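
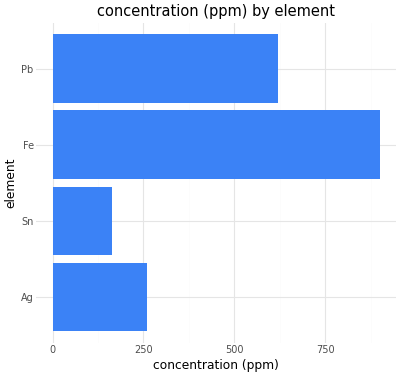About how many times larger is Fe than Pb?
≈ 1.5×

Fe ≈ 900, Pb ≈ 600; 900/600 ≈ 1.5.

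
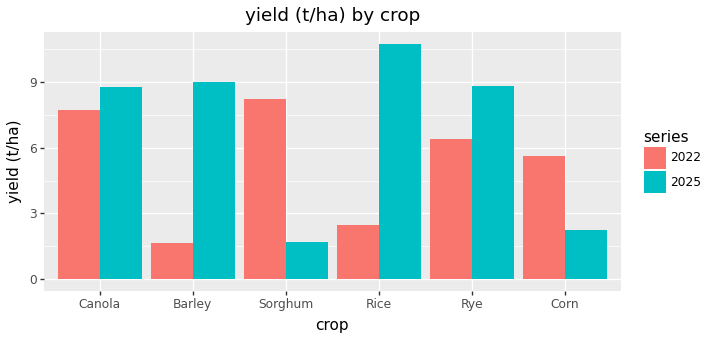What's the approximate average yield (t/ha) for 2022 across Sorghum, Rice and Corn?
(8 + 2 + 6) / 3 ≈ 5.

≈ 5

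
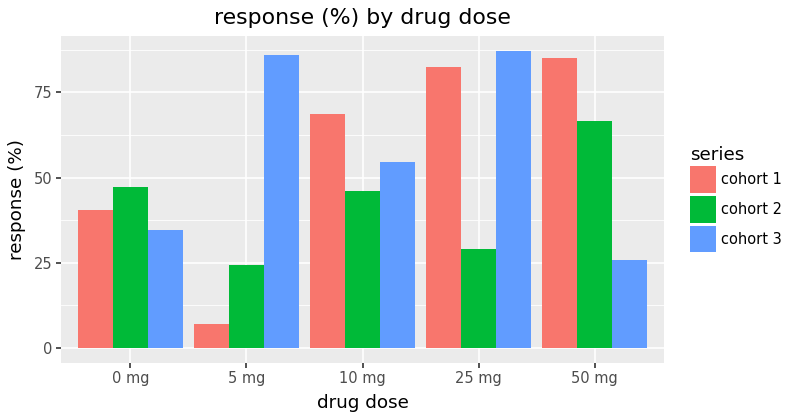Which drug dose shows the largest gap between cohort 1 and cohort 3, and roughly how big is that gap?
5 mg, ≈ 80 %

5 mg: cohort 1 ≈ 10, cohort 3 ≈ 90 → gap ≈ 80. Next-largest (50 mg) is only ≈ 60.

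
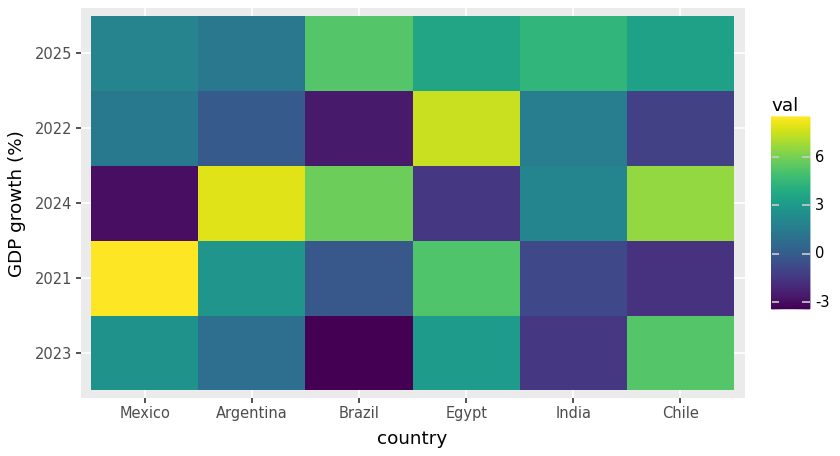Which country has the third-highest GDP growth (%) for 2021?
Argentina

Top 4 for 2021: Mexico ≈ 9, Egypt ≈ 5, Argentina ≈ 3, Brazil ≈ 0.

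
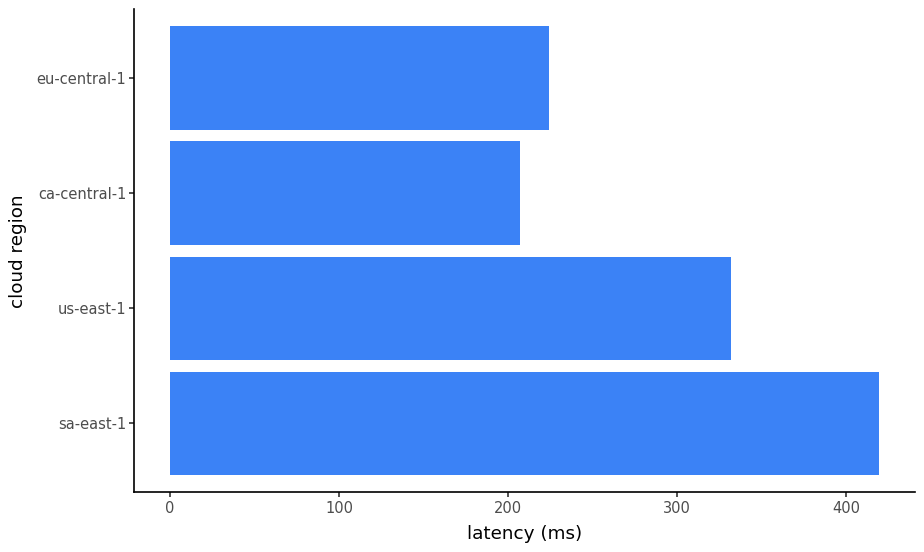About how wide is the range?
≈ 200

Max sa-east-1 ≈ 400, min ca-central-1 ≈ 200; range ≈ 200.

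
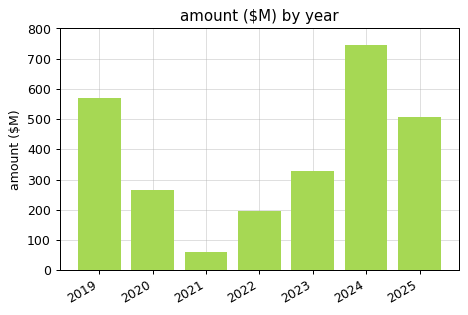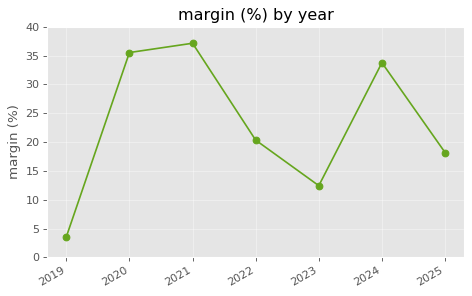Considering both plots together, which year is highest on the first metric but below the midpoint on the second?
Chart 2 median margin (%) ≈ 20; below-median years: 2019, 2023, 2025. Among those, 2019 has the highest amount ($M) (≈ 600).

2019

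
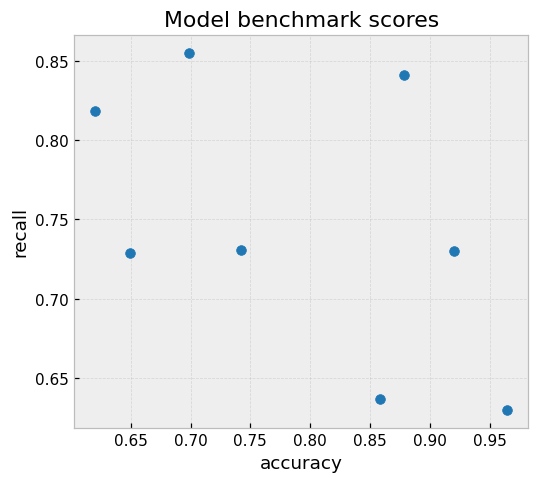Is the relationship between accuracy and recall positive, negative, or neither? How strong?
Points are negatively correlated; moderate (|r| ≈ 0.5).

negative, moderate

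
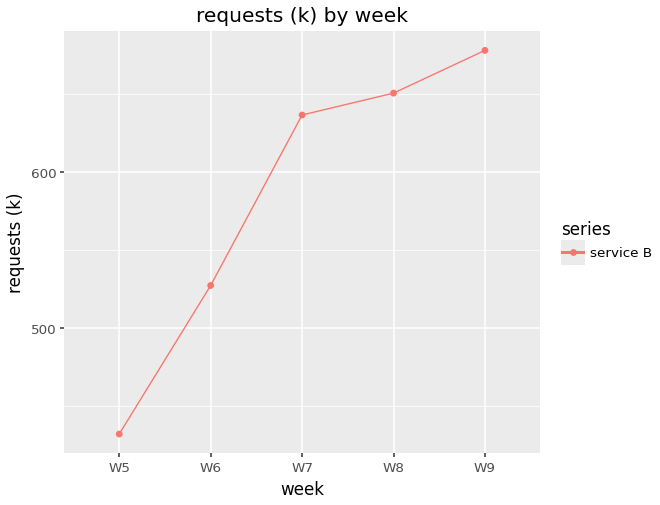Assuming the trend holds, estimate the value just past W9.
≈ 700

Last three: 625, 650, 675 → slope ≈ 25/step → next ≈ 700.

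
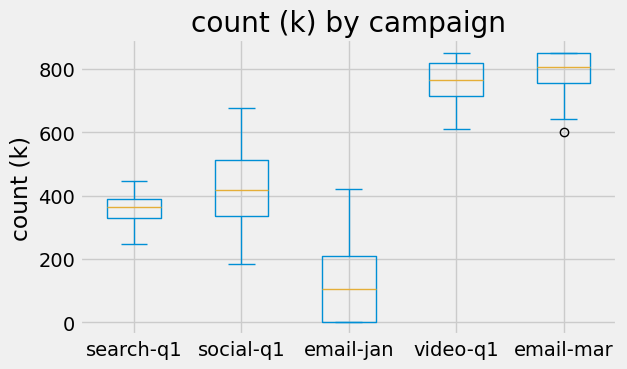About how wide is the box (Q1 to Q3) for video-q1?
≈ 100

Q3 ≈ 800, Q1 ≈ 700; IQR ≈ 100.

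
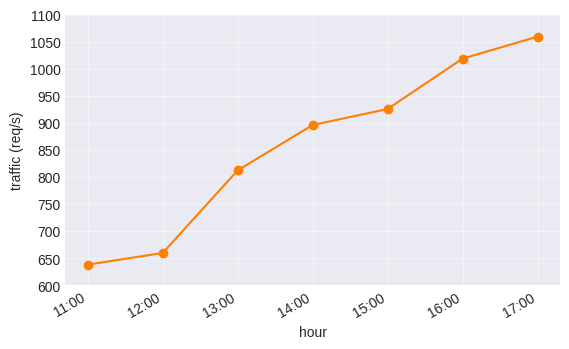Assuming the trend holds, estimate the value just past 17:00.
Last three: 950, 1000, 1050 → slope ≈ 50/step → next ≈ 1100.

≈ 1100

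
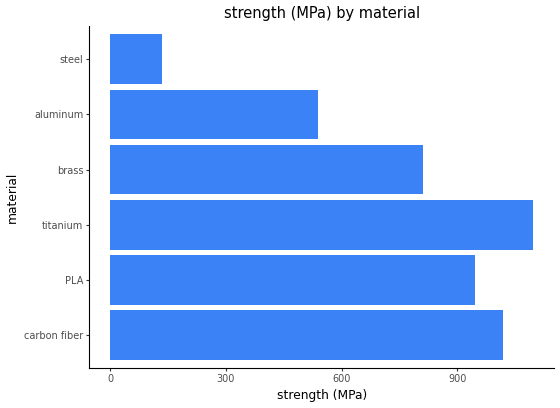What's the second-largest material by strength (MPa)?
carbon fiber

Top 3: titanium ≈ 1100, carbon fiber ≈ 1000, PLA ≈ 900.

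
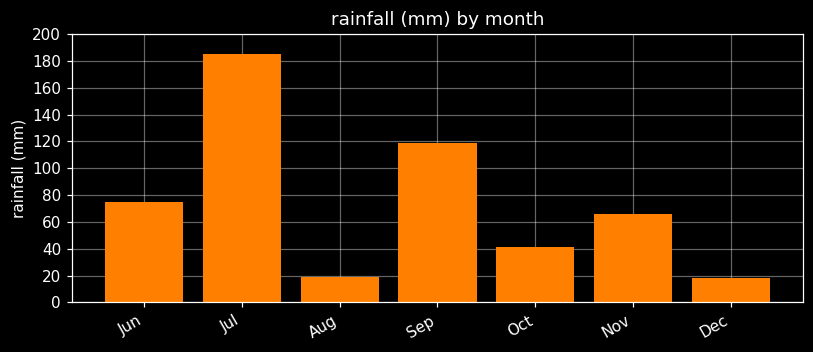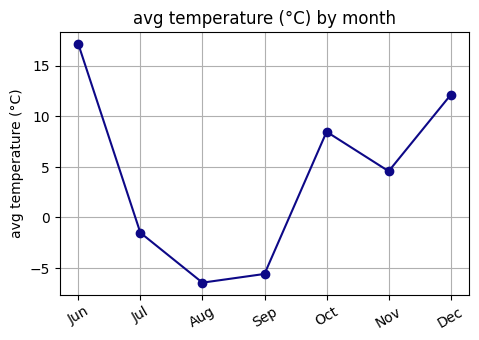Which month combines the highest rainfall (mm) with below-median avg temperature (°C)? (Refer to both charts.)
Jul

Chart 2 median avg temperature (°C) ≈ 4; below-median months: Jul, Aug, Sep. Among those, Jul has the highest rainfall (mm) (≈ 180).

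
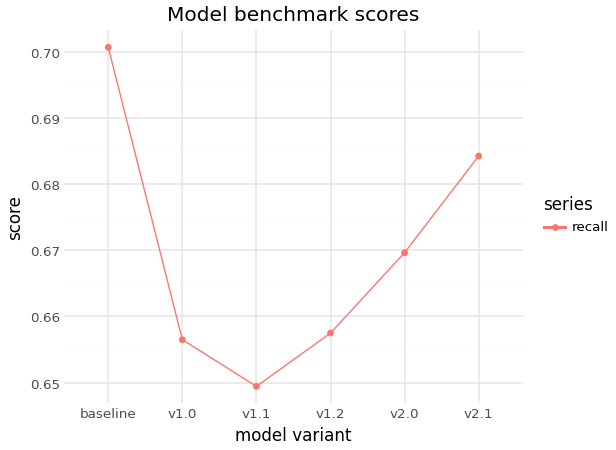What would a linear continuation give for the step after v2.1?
Last three: 0.66, 0.67, 0.68 → slope ≈ 0.01/step → next ≈ 0.69.

≈ 0.69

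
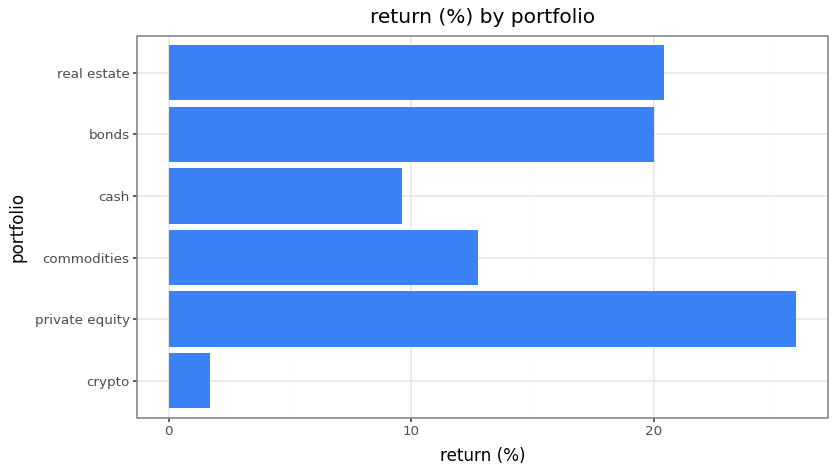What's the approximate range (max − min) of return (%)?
≈ 25

Max private equity ≈ 25, min crypto ≈ 0; range ≈ 25.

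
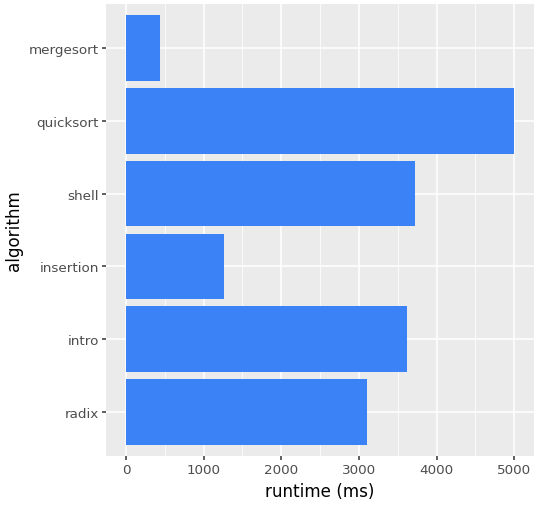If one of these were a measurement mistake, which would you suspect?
mergesort ≈ 500; the rest sit between ≈ 1500 and ≈ 5000.

mergesort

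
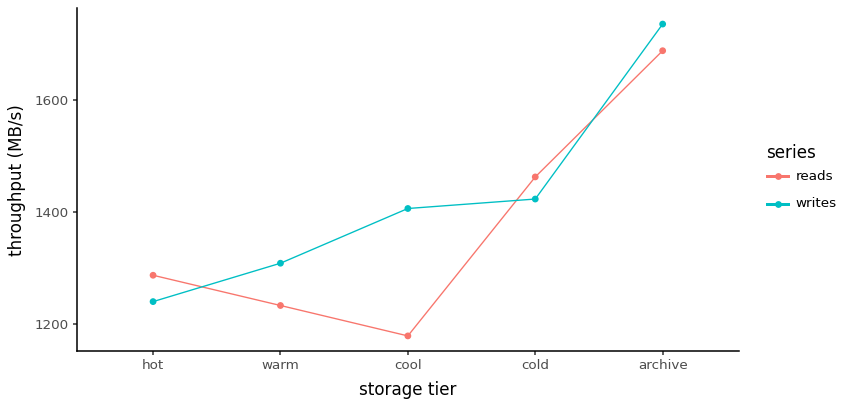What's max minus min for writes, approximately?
Max archive ≈ 1750, min hot ≈ 1250; range ≈ 500.

≈ 500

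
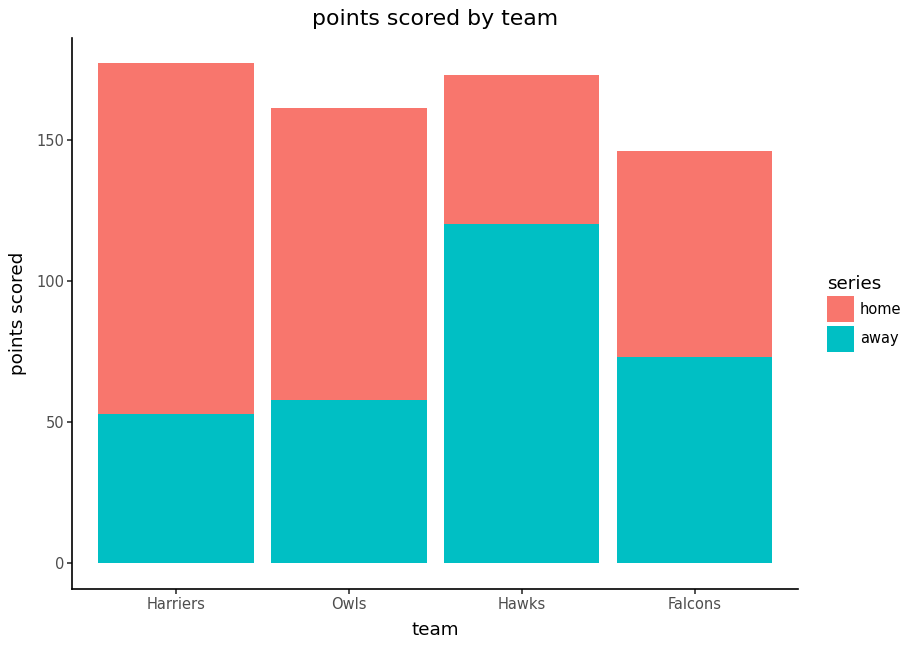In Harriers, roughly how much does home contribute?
home top ≈ 180, bottom ≈ 60; segment ≈ 120.

≈ 120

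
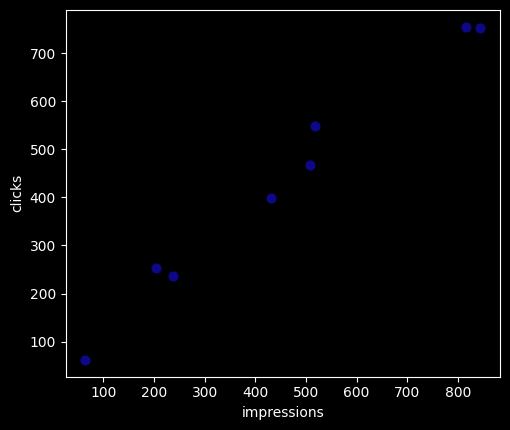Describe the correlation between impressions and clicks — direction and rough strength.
Points are positively correlated; strong (|r| ≈ 1.0).

positive, strong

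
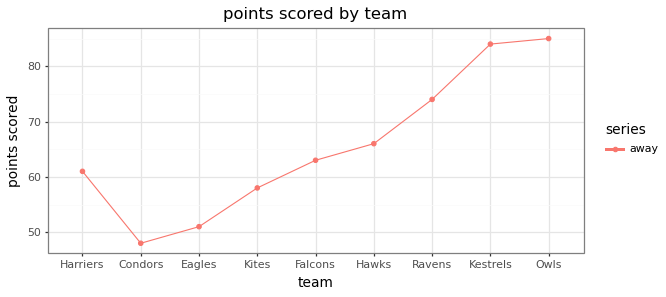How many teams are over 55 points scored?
7

Above 55: Harriers, Kites, Falcons, Hawks, Ravens, Kestrels, Owls.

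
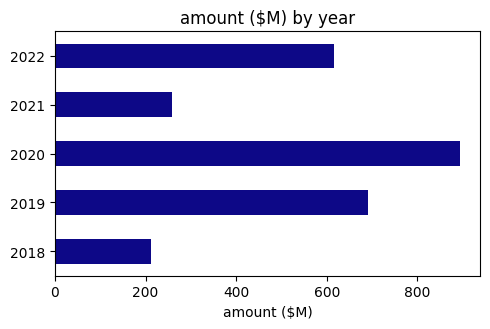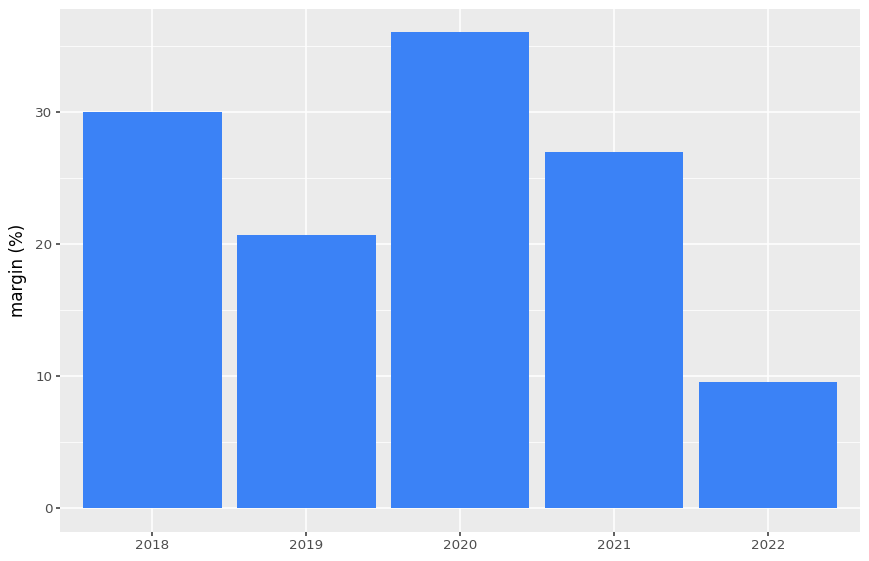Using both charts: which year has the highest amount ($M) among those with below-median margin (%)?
2019

Chart 2 median margin (%) ≈ 25; below-median years: 2019, 2022. Among those, 2019 has the highest amount ($M) (≈ 700).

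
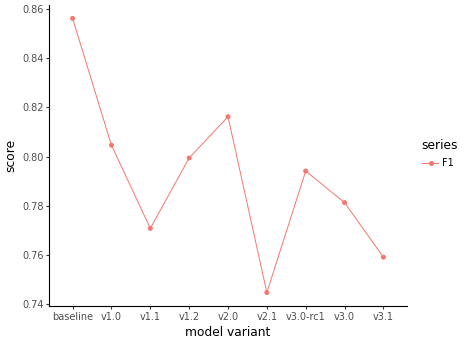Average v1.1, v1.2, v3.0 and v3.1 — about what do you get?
≈ 0.78

(0.77 + 0.80 + 0.78 + 0.76) / 4 ≈ 0.78.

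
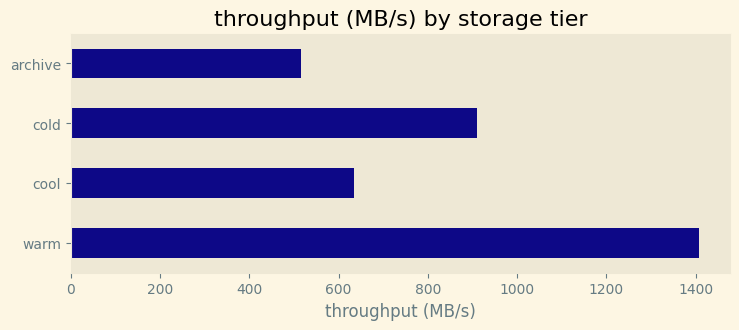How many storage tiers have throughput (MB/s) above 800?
2

Above 800: warm, cold.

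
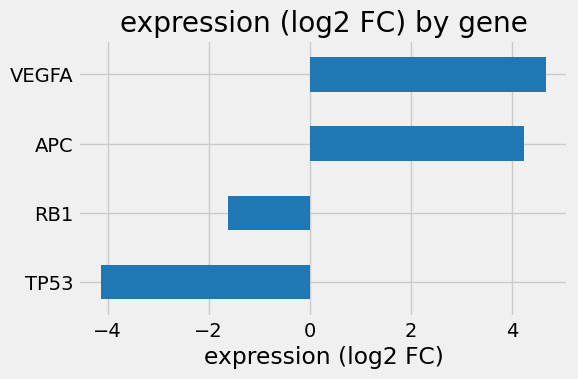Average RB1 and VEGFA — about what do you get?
≈ 2

(-2 + 5) / 2 ≈ 2.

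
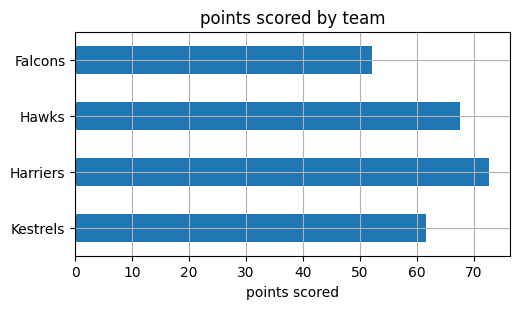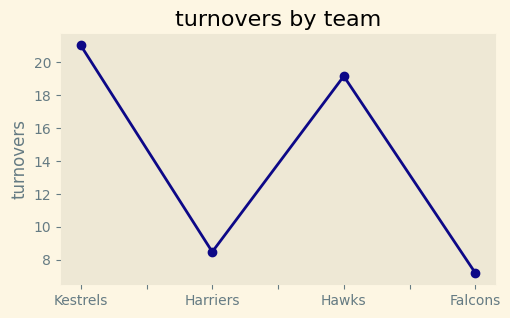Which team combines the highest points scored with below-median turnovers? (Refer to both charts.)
Harriers

Chart 2 median turnovers ≈ 14; below-median teams: Harriers, Falcons. Among those, Harriers has the highest points scored (≈ 70).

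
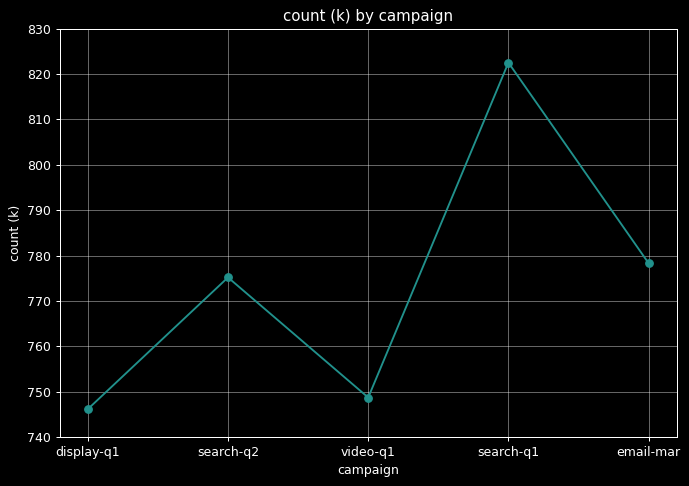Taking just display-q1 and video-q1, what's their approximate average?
≈ 750

(750 + 750) / 2 ≈ 750.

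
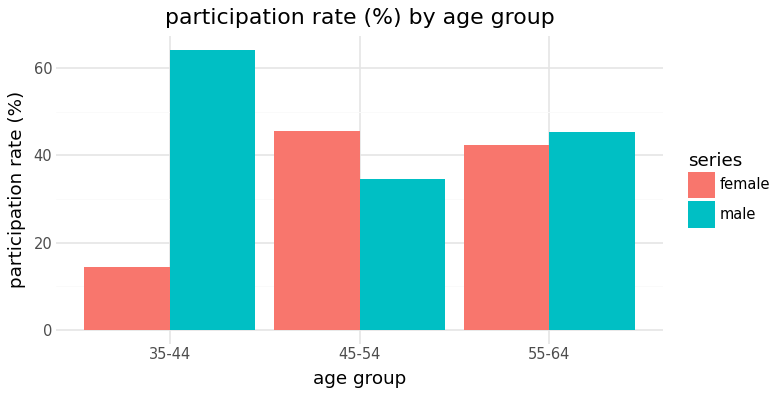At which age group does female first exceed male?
35-44: female ≈ 10 vs male ≈ 60 (not yet); 45-54: female ≈ 50 vs male ≈ 30 (first crossover).

45-54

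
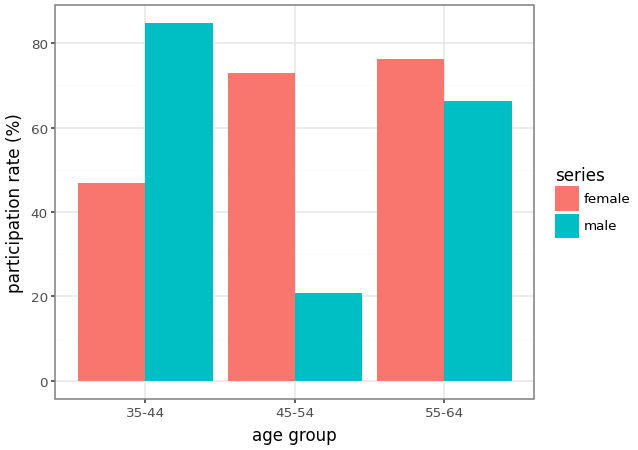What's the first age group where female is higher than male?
35-44: female ≈ 50 vs male ≈ 80 (not yet); 45-54: female ≈ 70 vs male ≈ 20 (first crossover).

45-54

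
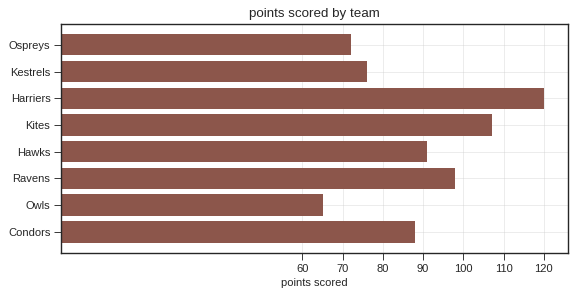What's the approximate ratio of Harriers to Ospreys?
≈ 1.71×

Harriers ≈ 120, Ospreys ≈ 70; 120/70 ≈ 1.71.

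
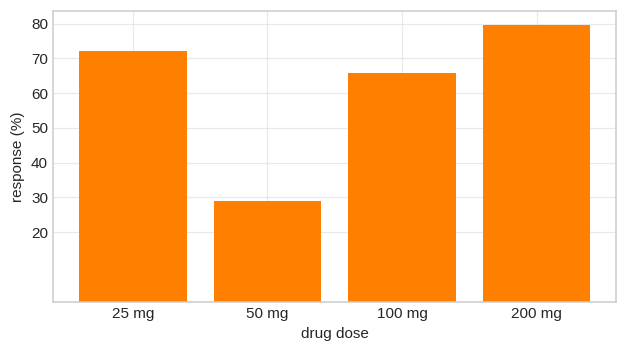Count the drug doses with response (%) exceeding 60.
3

Above 60: 25 mg, 100 mg, 200 mg.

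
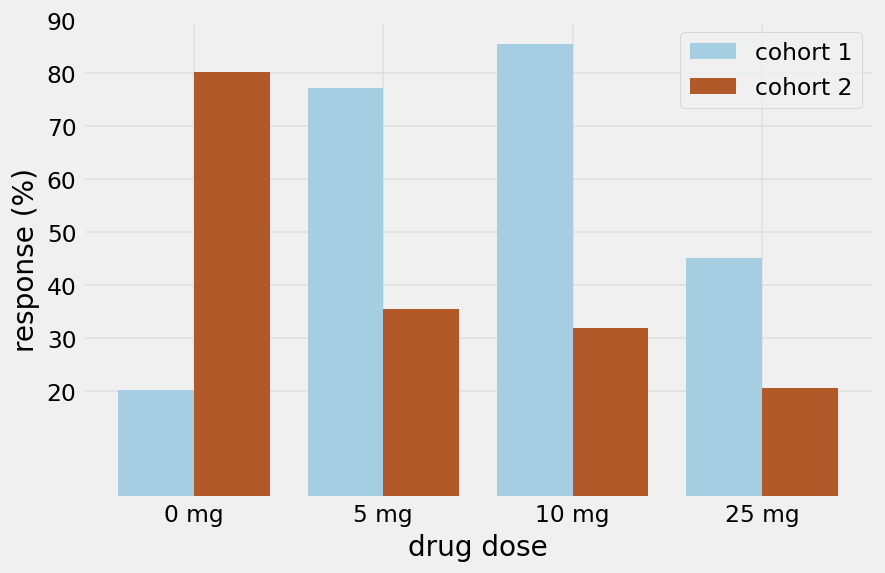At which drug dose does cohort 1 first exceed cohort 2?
5 mg

0 mg: cohort 1 ≈ 20 vs cohort 2 ≈ 80 (not yet); 5 mg: cohort 1 ≈ 80 vs cohort 2 ≈ 40 (first crossover).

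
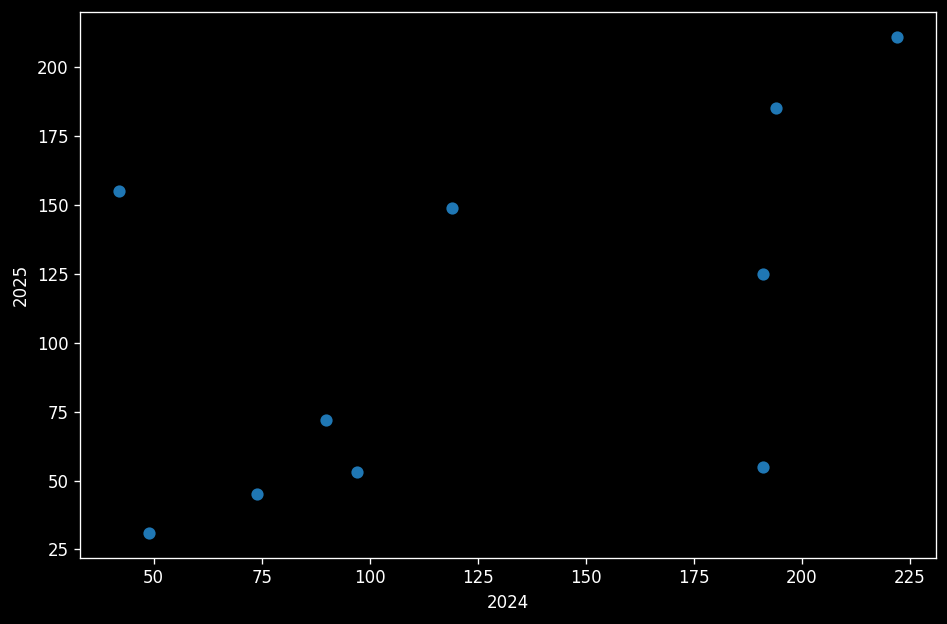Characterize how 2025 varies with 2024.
positive, moderate

Points are positively correlated; moderate (|r| ≈ 0.5).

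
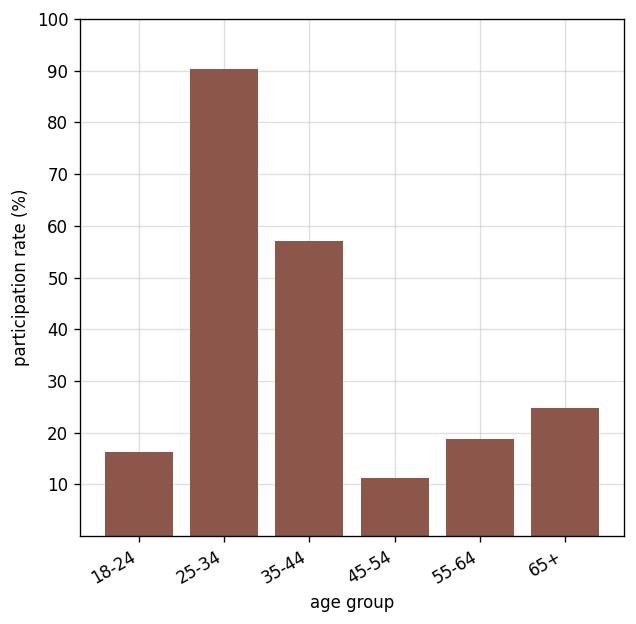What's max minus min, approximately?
≈ 80

Max 25-34 ≈ 90, min 45-54 ≈ 10; range ≈ 80.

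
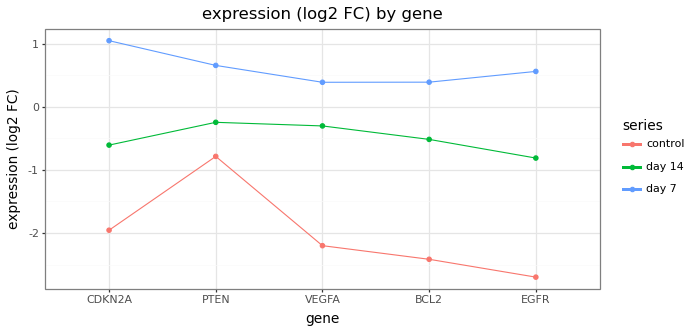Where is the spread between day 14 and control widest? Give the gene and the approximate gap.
BCL2, ≈ 2.0 log2 FC

BCL2: day 14 ≈ -0.5, control ≈ -2.5 → gap ≈ 2.0. Next-largest (VEGFA) is only ≈ 1.5.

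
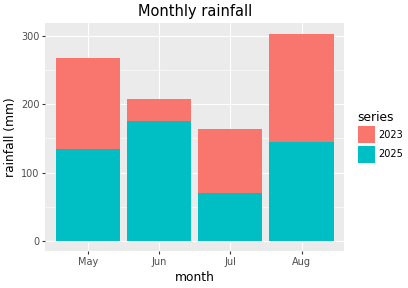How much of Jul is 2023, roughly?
2023 top ≈ 150, bottom ≈ 50; segment ≈ 100.

≈ 100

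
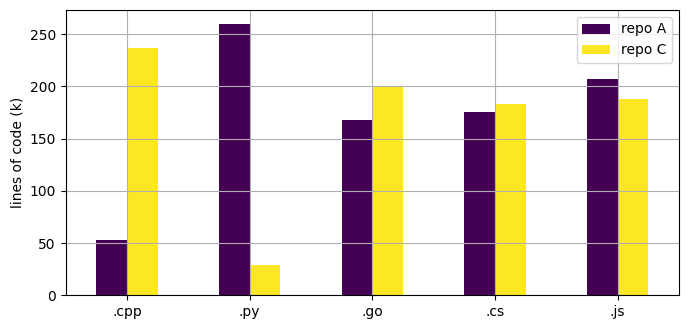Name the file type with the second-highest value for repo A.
.js

Top 3 for repo A: .py ≈ 250, .js ≈ 200, .cs ≈ 175.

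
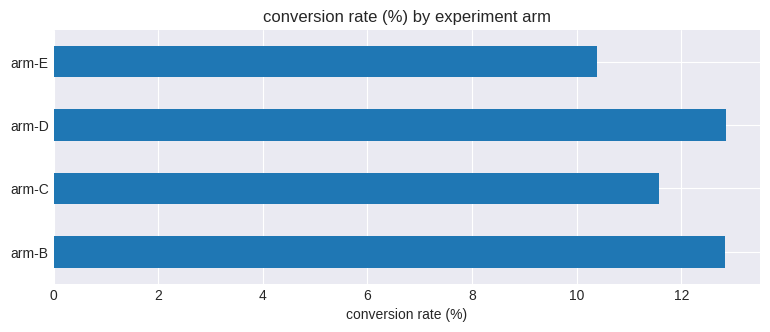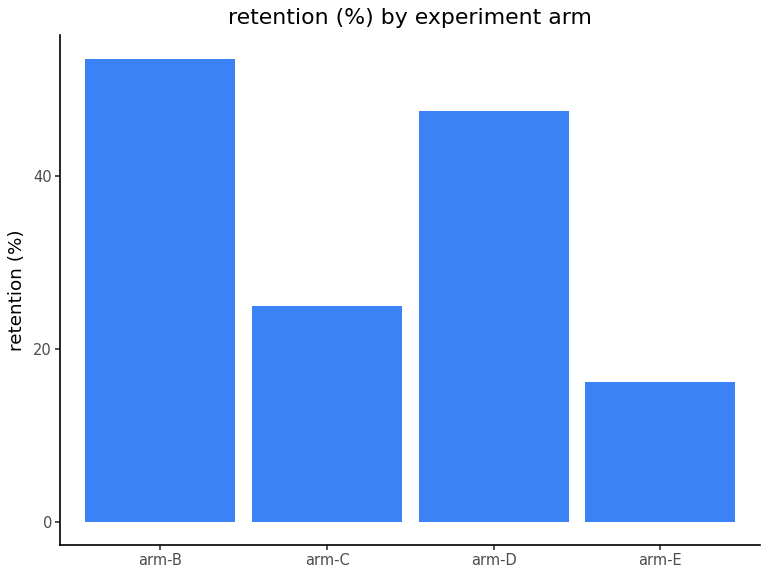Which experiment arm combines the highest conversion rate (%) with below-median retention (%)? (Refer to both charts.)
arm-C

Chart 2 median retention (%) ≈ 35; below-median experiment arms: arm-C, arm-E. Among those, arm-C has the highest conversion rate (%) (≈ 12).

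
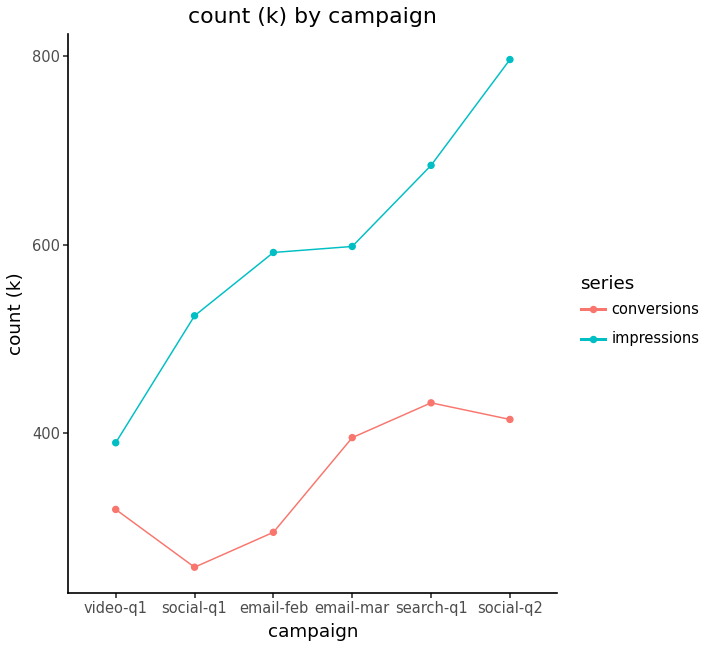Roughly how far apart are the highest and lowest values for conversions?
Max search-q1 ≈ 450, min social-q1 ≈ 250; range ≈ 200.

≈ 200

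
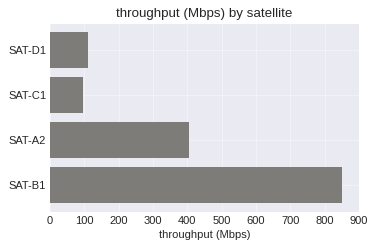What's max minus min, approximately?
≈ 800

Max SAT-B1 ≈ 900, min SAT-C1 ≈ 100; range ≈ 800.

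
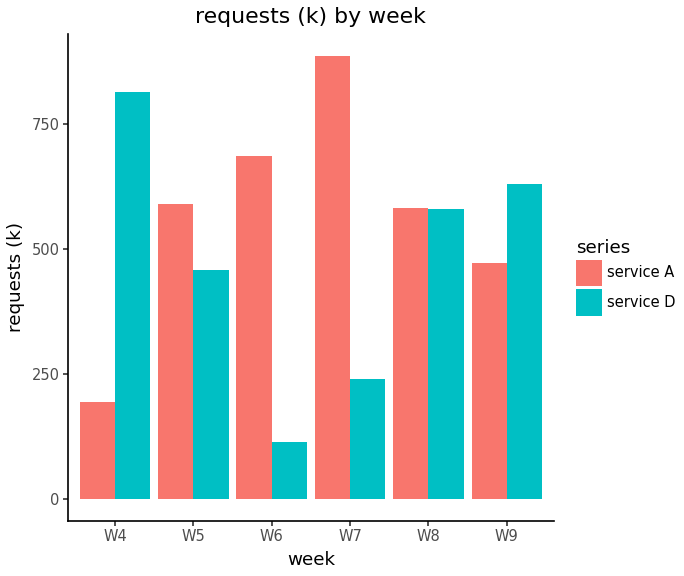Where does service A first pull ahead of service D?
W5

W4: service A ≈ 200 vs service D ≈ 800 (not yet); W5: service A ≈ 600 vs service D ≈ 500 (first crossover).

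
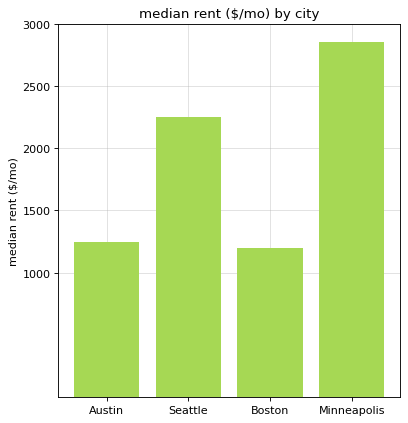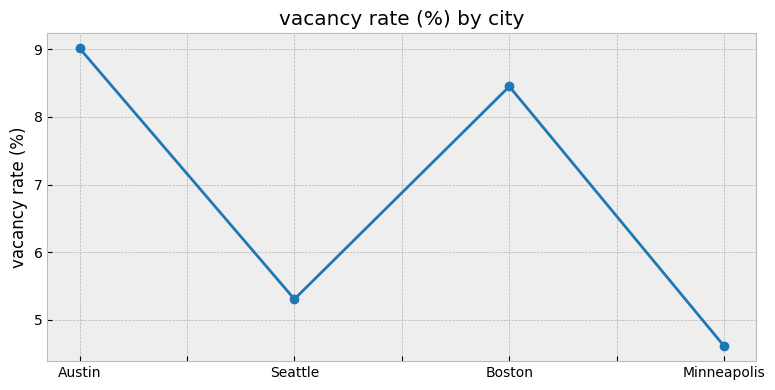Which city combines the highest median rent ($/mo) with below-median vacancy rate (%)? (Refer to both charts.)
Minneapolis

Chart 2 median vacancy rate (%) ≈ 7; below-median cities: Seattle, Minneapolis. Among those, Minneapolis has the highest median rent ($/mo) (≈ 3000).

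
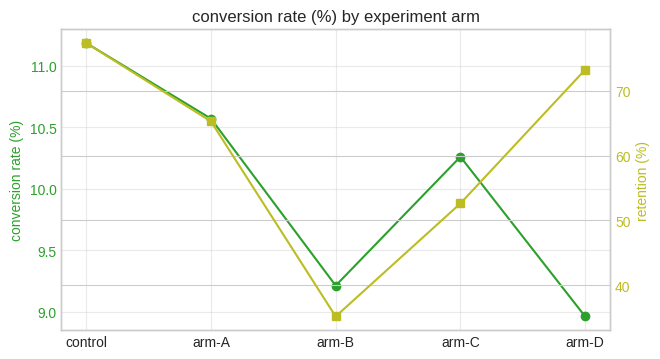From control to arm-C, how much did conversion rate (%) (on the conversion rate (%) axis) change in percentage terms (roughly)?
≈ -8.9%

control ≈ 11.2, arm-C ≈ 10.2; (10.2 − 11.2) / 11.2 ≈ -8.9%.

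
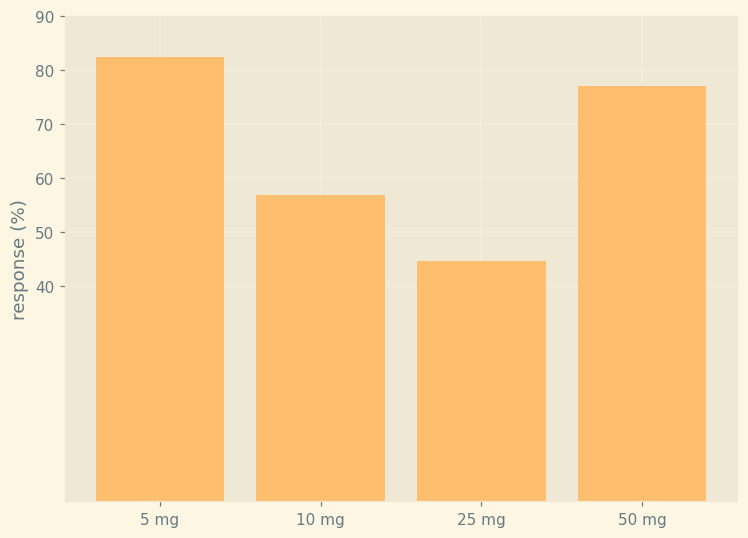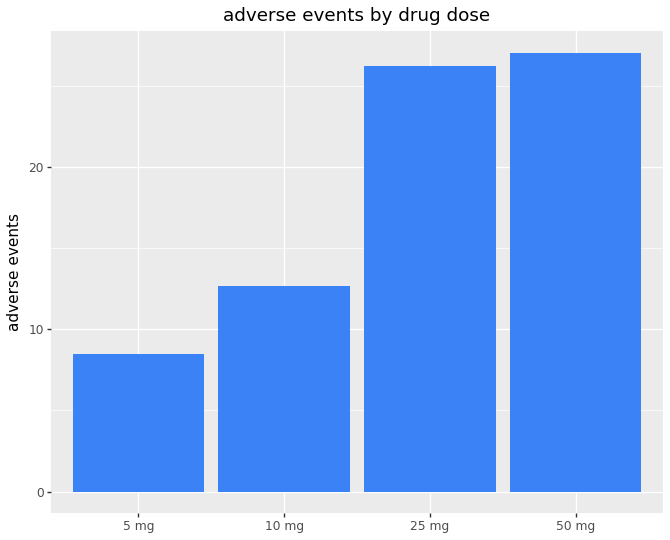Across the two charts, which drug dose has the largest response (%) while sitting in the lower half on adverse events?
Chart 2 median adverse events ≈ 20; below-median drug doses: 5 mg, 10 mg. Among those, 5 mg has the highest response (%) (≈ 80).

5 mg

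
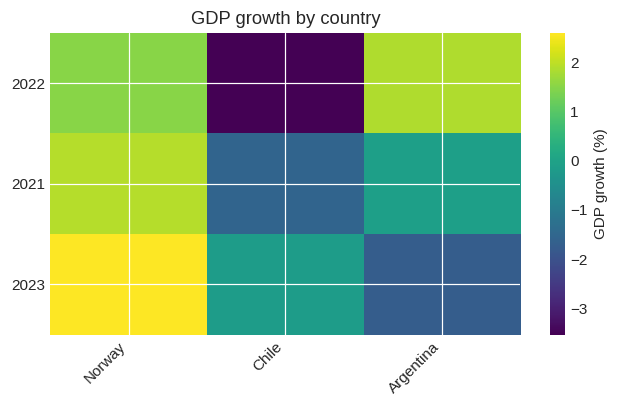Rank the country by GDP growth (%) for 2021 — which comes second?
Top 3 for 2021: Norway ≈ 2, Argentina ≈ 0, Chile ≈ -2.

Argentina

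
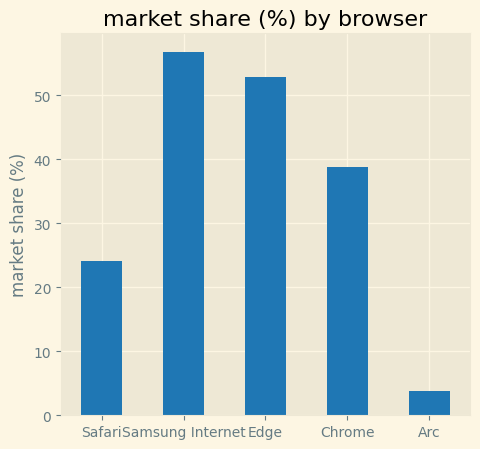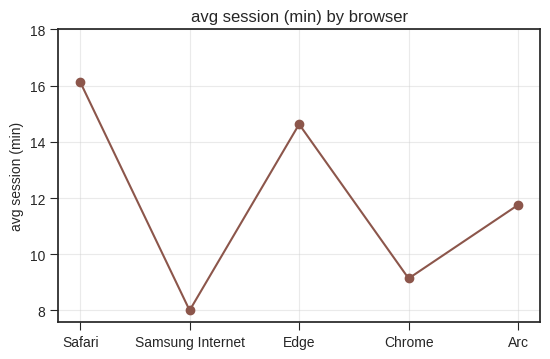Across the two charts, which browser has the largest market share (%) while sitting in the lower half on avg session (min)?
Samsung Internet

Chart 2 median avg session (min) ≈ 12; below-median browsers: Samsung Internet, Chrome. Among those, Samsung Internet has the highest market share (%) (≈ 60).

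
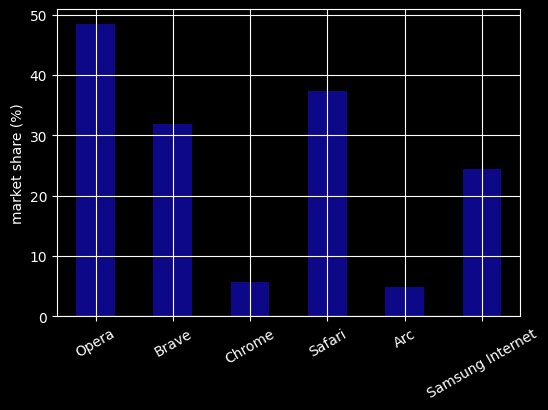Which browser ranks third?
Top 4: Opera ≈ 50, Safari ≈ 35, Brave ≈ 30, Samsung Internet ≈ 25.

Brave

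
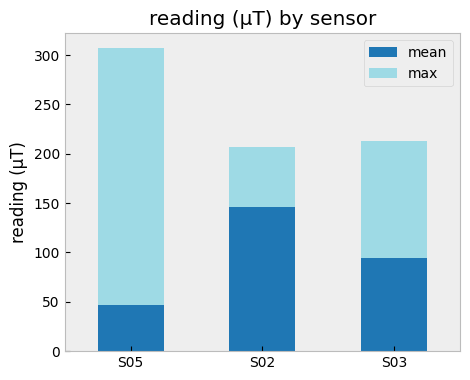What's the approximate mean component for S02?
mean top ≈ 150, bottom ≈ 0; segment ≈ 150.

≈ 150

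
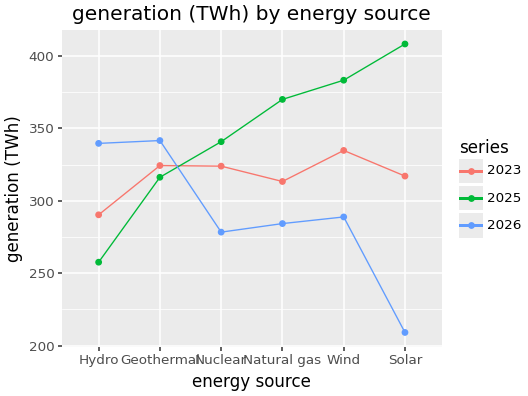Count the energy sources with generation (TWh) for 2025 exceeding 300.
Above 300: Geothermal, Nuclear, Natural gas, Wind, Solar.

5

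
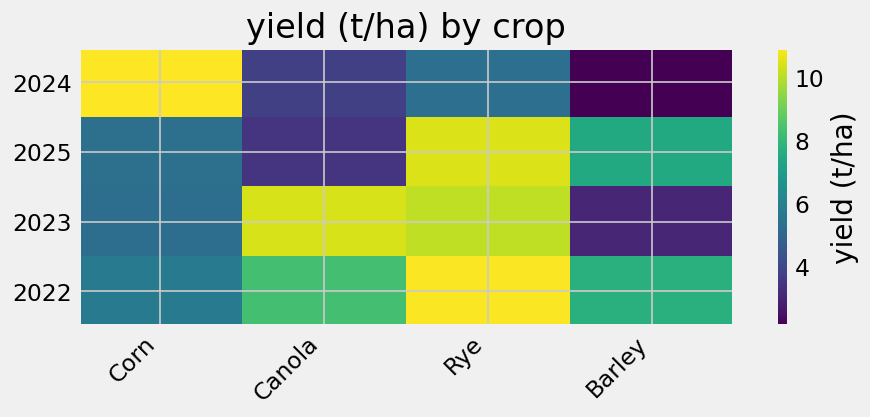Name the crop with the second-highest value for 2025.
Top 3 for 2025: Rye ≈ 10, Barley ≈ 7, Corn ≈ 5.

Barley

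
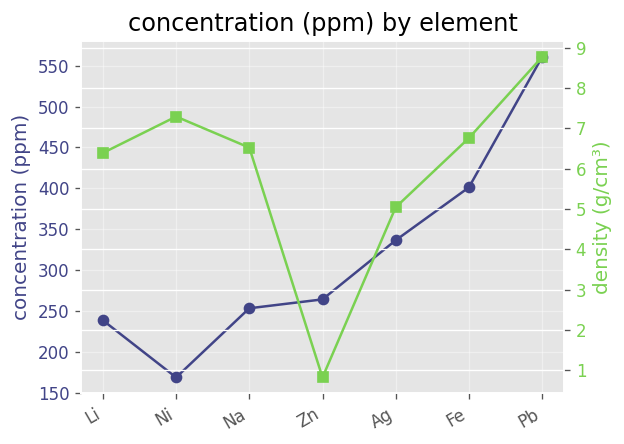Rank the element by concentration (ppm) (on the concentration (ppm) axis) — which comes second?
Fe

Top 3 (on the concentration (ppm) axis): Pb ≈ 550, Fe ≈ 400, Ag ≈ 350.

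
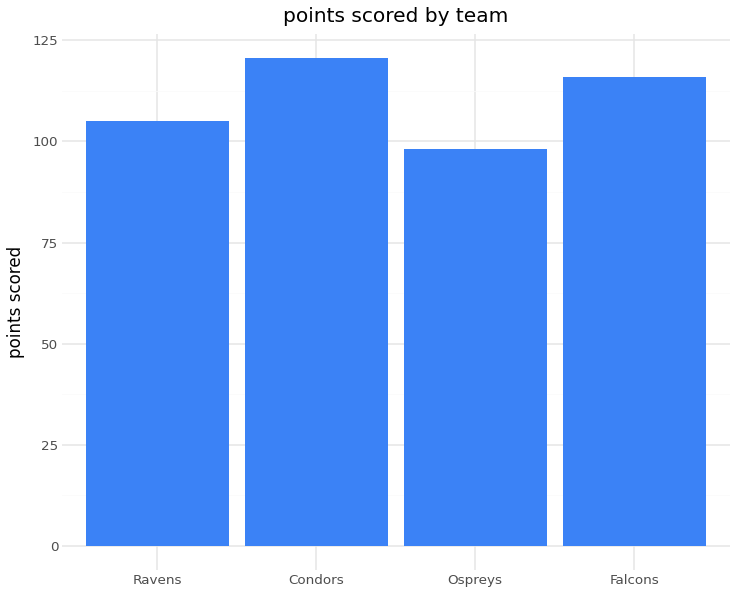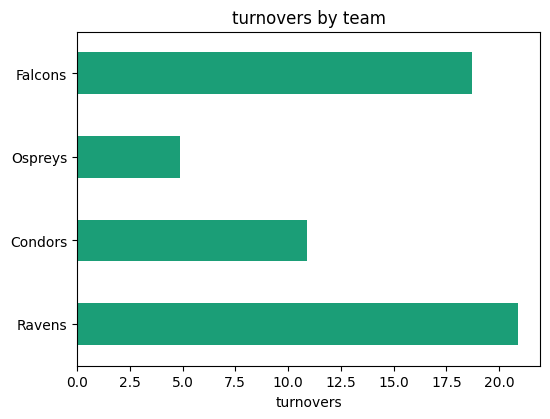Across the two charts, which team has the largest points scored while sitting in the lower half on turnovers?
Chart 2 median turnovers ≈ 14; below-median teams: Condors, Ospreys. Among those, Condors has the highest points scored (≈ 120).

Condors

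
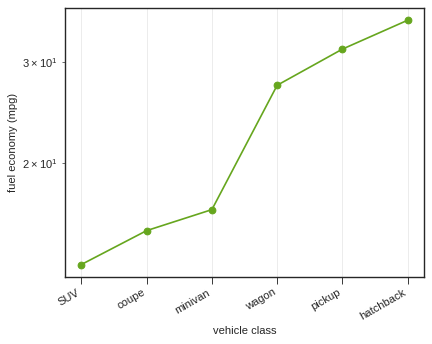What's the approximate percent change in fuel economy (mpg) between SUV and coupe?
SUV ≈ 14, coupe ≈ 16; (16 − 14) / 14 ≈ +14.3%.

≈ +14.3%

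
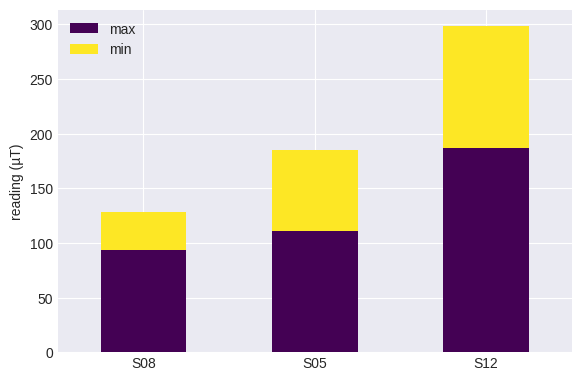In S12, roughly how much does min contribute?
≈ 125

min top ≈ 300, bottom ≈ 175; segment ≈ 125.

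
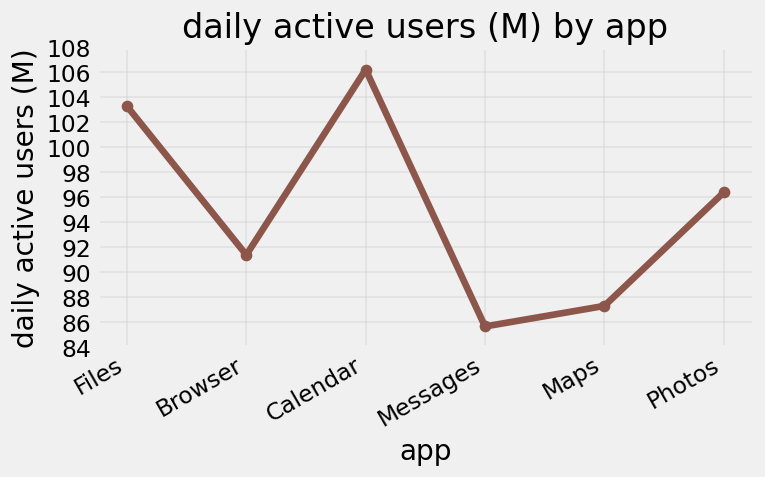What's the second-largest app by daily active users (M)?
Files

Top 3: Calendar ≈ 106, Files ≈ 104, Photos ≈ 96.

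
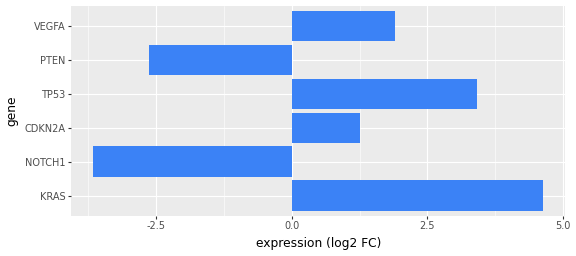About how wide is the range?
≈ 9

Max KRAS ≈ 5, min NOTCH1 ≈ -4; range ≈ 9.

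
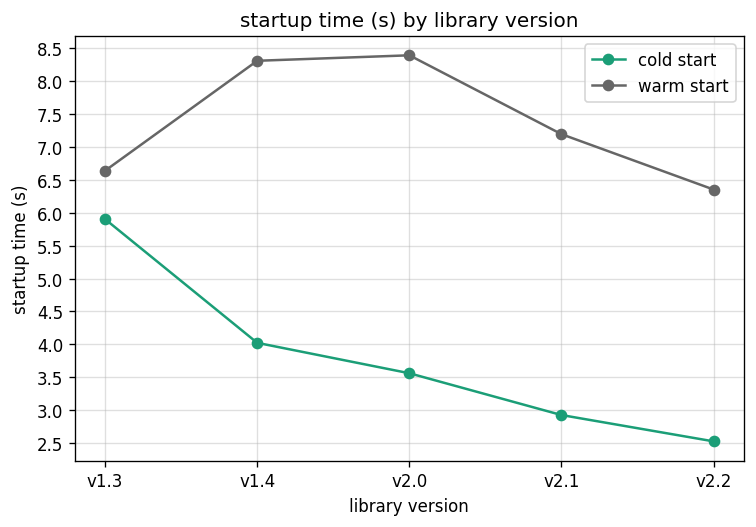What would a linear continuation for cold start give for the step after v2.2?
Last three: 3.5, 3.0, 2.5 → slope ≈ -0.5/step → next ≈ 2.

≈ 2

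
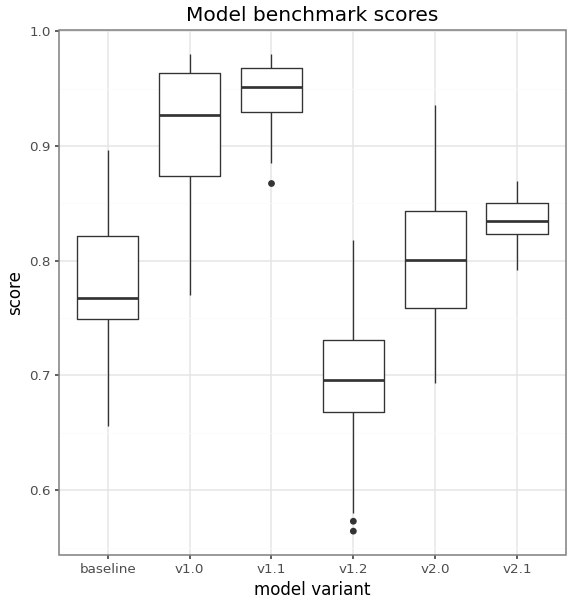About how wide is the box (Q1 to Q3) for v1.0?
≈ 0.08

Q3 ≈ 0.96, Q1 ≈ 0.88; IQR ≈ 0.08.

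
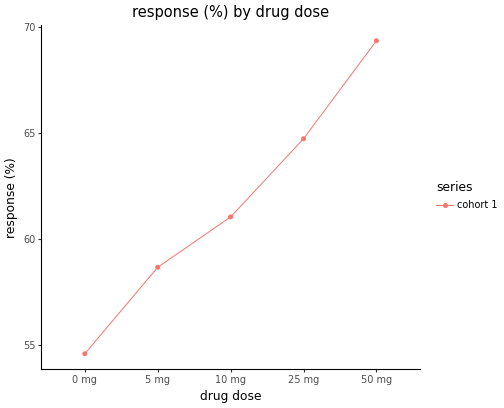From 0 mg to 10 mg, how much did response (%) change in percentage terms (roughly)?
0 mg ≈ 54, 10 mg ≈ 62; (62 − 54) / 54 ≈ +14.8%.

≈ +14.8%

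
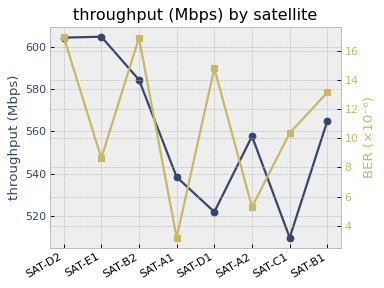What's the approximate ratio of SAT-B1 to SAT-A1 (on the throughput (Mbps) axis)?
SAT-B1 ≈ 560, SAT-A1 ≈ 540; 560/540 ≈ 1.04.

≈ 1.04×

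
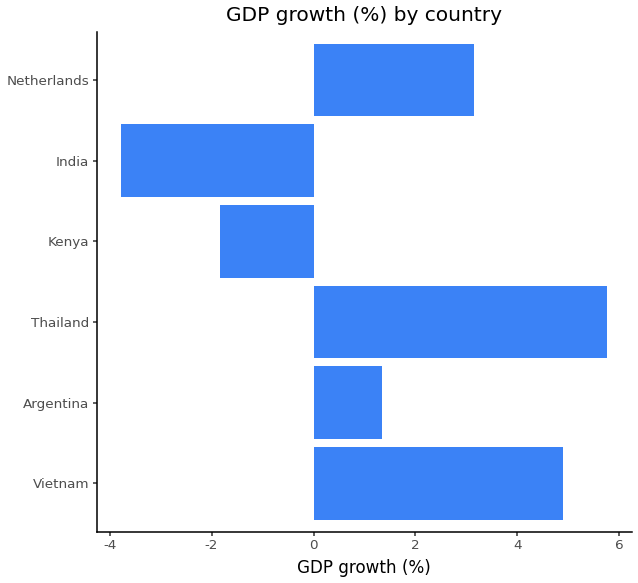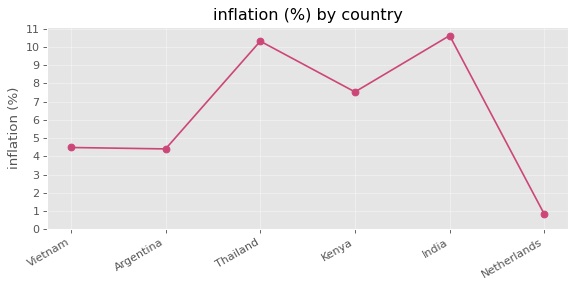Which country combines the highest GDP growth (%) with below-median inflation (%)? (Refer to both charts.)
Vietnam

Chart 2 median inflation (%) ≈ 6; below-median countries: Vietnam, Argentina, Netherlands. Among those, Vietnam has the highest GDP growth (%) (≈ 5).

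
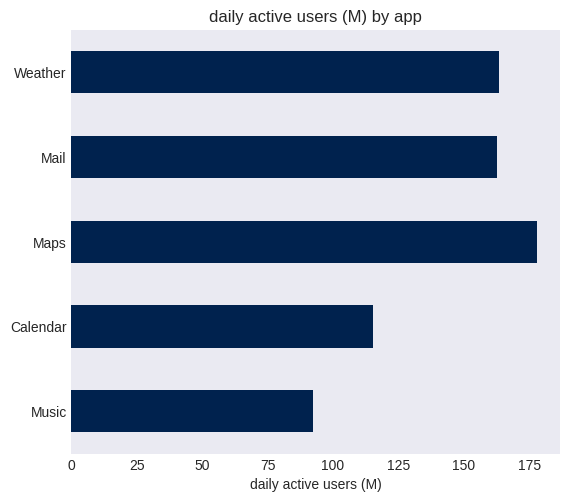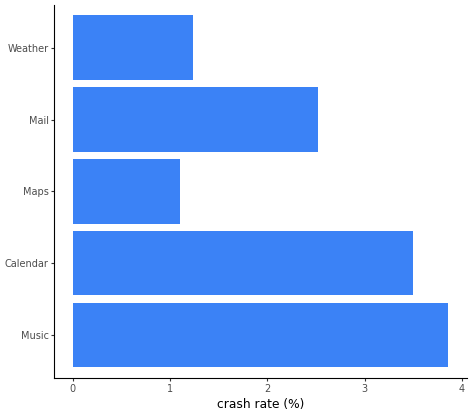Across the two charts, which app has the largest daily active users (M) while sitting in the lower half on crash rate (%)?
Chart 2 median crash rate (%) ≈ 2.5; below-median apps: Maps, Weather. Among those, Maps has the highest daily active users (M) (≈ 180).

Maps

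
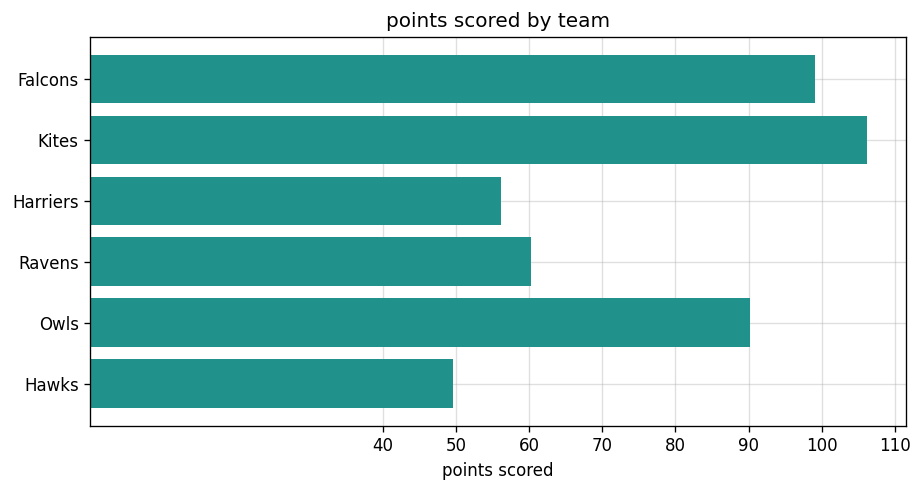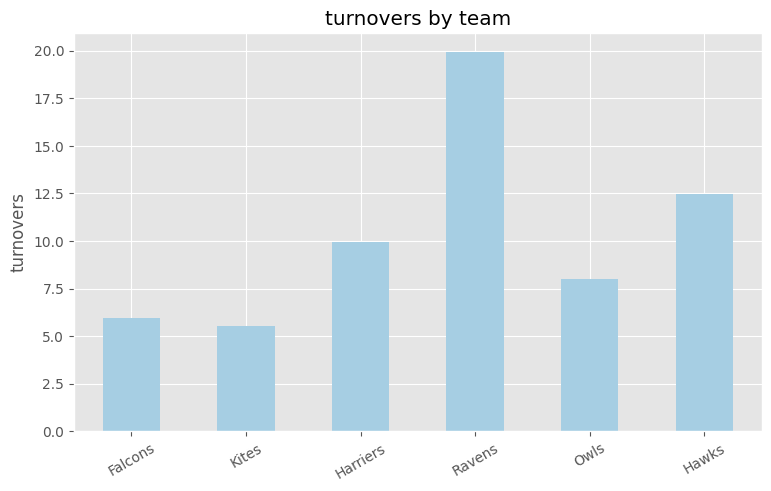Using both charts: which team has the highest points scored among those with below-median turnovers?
Chart 2 median turnovers ≈ 8; below-median teams: Falcons, Kites, Owls. Among those, Kites has the highest points scored (≈ 110).

Kites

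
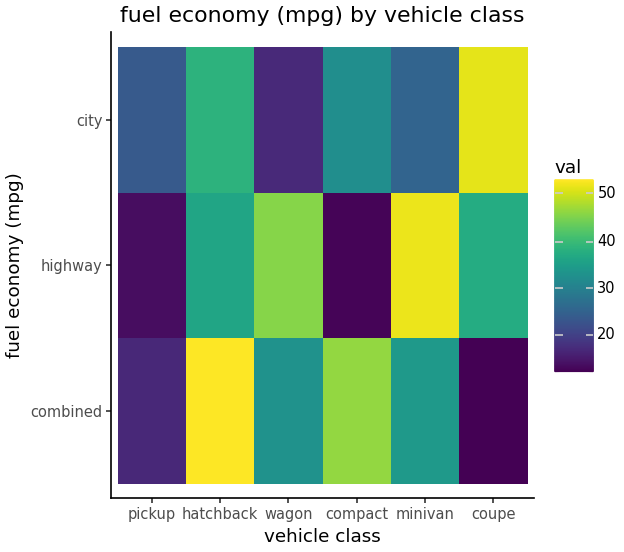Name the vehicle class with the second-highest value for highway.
wagon

Top 3 for highway: minivan ≈ 50, wagon ≈ 45, coupe ≈ 35.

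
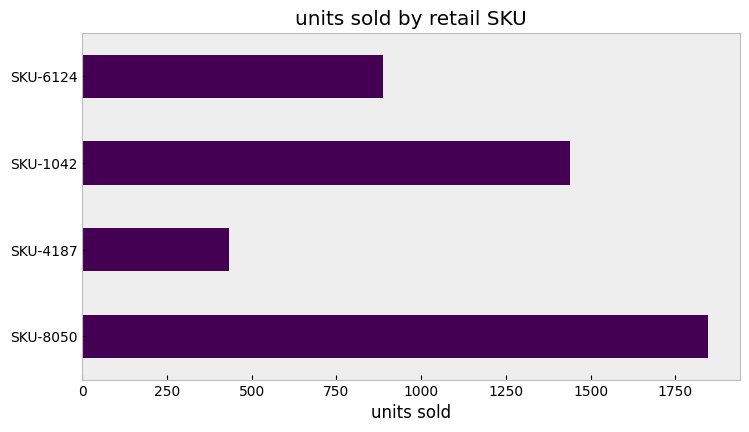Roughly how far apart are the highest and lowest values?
≈ 1400

Max SKU-8050 ≈ 1800, min SKU-4187 ≈ 400; range ≈ 1400.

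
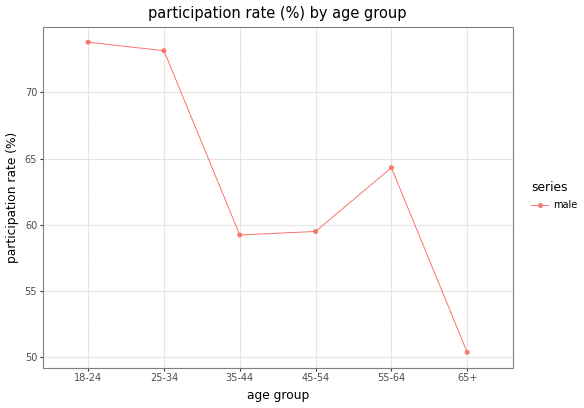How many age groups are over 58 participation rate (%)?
Above 58: 18-24, 25-34, 35-44, 45-54, 55-64.

5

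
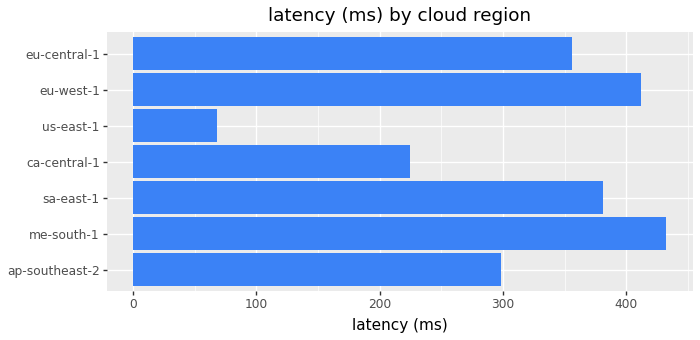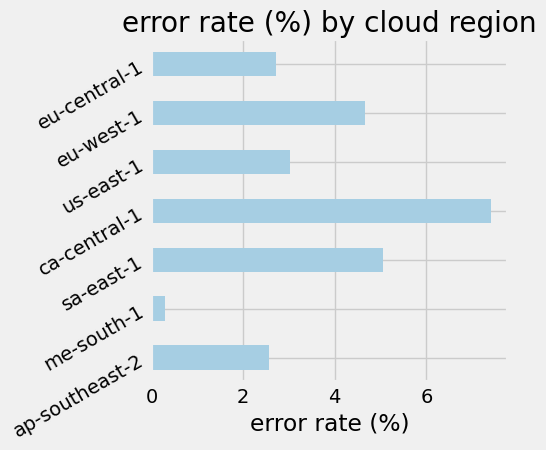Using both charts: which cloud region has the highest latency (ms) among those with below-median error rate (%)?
Chart 2 median error rate (%) ≈ 3; below-median cloud regions: ap-southeast-2, me-south-1, eu-central-1. Among those, me-south-1 has the highest latency (ms) (≈ 450).

me-south-1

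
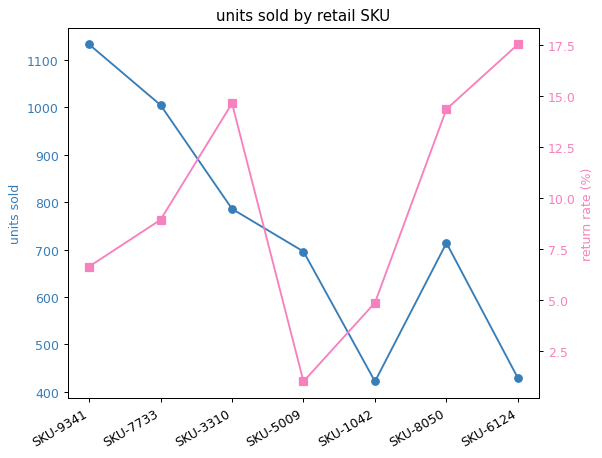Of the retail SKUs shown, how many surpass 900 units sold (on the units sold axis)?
Above 900: SKU-9341, SKU-7733.

2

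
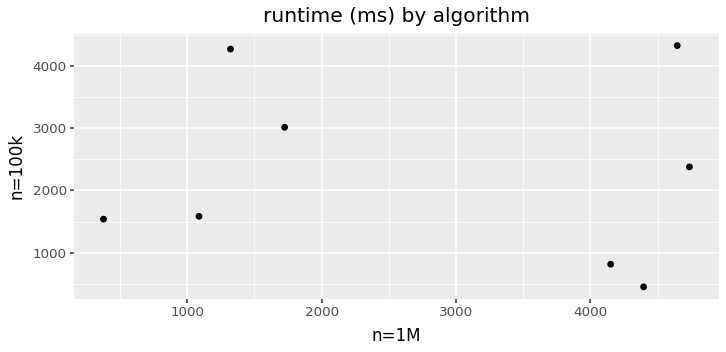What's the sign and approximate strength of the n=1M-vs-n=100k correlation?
no clear correlation

Points are roughly uncorrelated; weak (|r| ≈ 0.1).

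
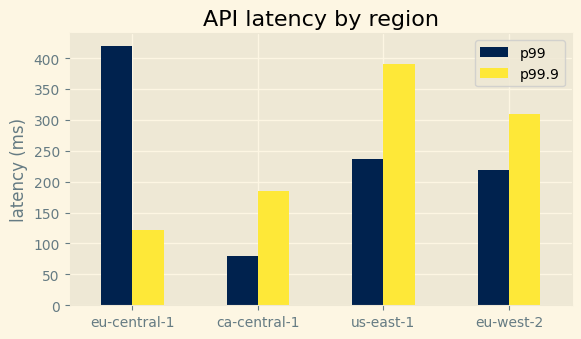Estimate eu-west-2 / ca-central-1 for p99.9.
eu-west-2 ≈ 300, ca-central-1 ≈ 200; 300/200 ≈ 1.5.

≈ 1.5×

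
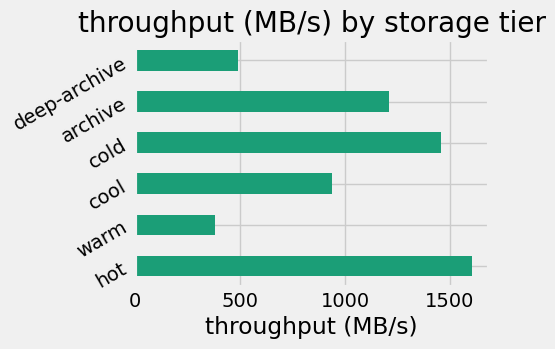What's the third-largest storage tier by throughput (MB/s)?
Top 4: hot ≈ 1600, cold ≈ 1400, archive ≈ 1200, cool ≈ 1000.

archive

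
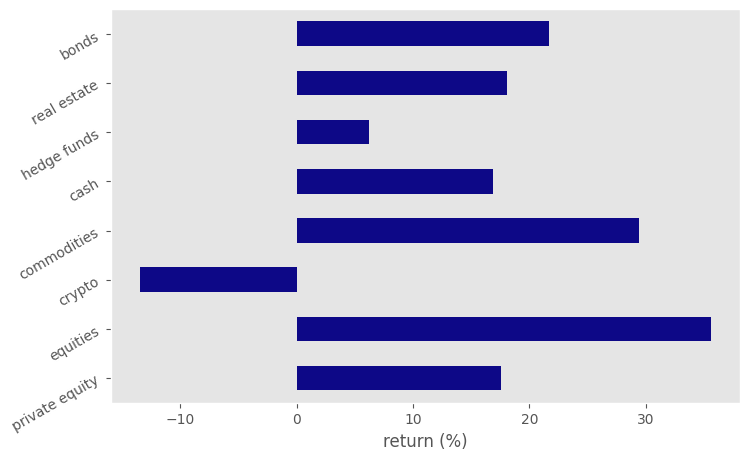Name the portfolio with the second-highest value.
commodities

Top 3: equities ≈ 35, commodities ≈ 30, bonds ≈ 20.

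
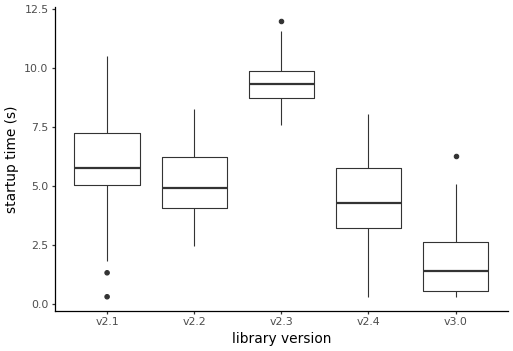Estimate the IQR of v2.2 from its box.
≈ 2

Q3 ≈ 6, Q1 ≈ 4; IQR ≈ 2.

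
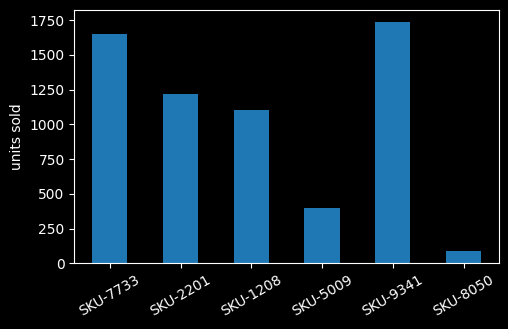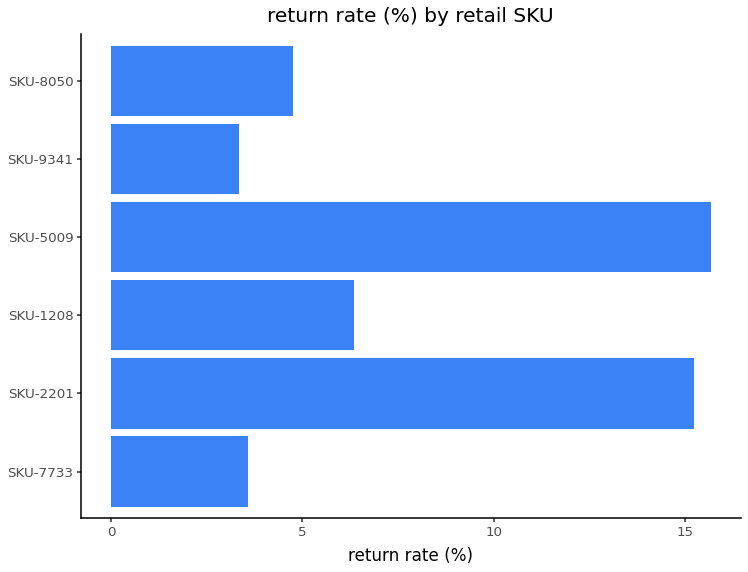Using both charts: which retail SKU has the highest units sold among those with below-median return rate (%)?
SKU-9341

Chart 2 median return rate (%) ≈ 6; below-median retail SKUs: SKU-7733, SKU-9341, SKU-8050. Among those, SKU-9341 has the highest units sold (≈ 1800).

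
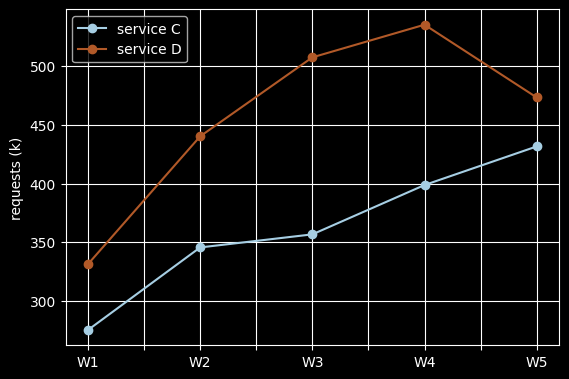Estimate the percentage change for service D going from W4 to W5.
W4 ≈ 525, W5 ≈ 475; (475 − 525) / 525 ≈ -9.5%.

≈ -9.5%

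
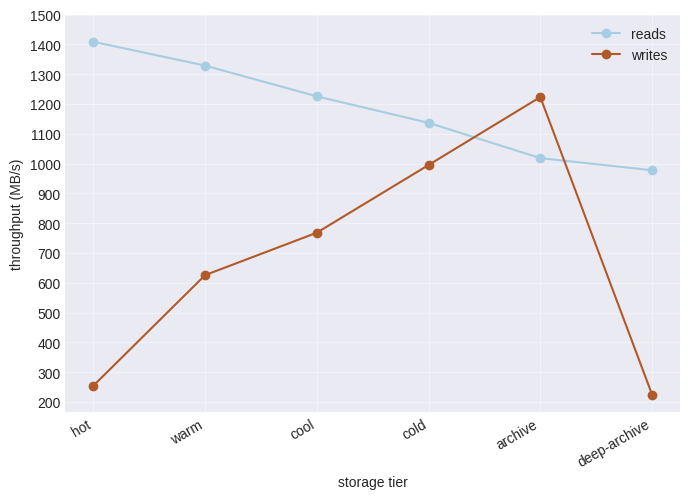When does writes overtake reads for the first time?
cold: writes ≈ 1000 vs reads ≈ 1100 (not yet); archive: writes ≈ 1200 vs reads ≈ 1000 (first crossover).

archive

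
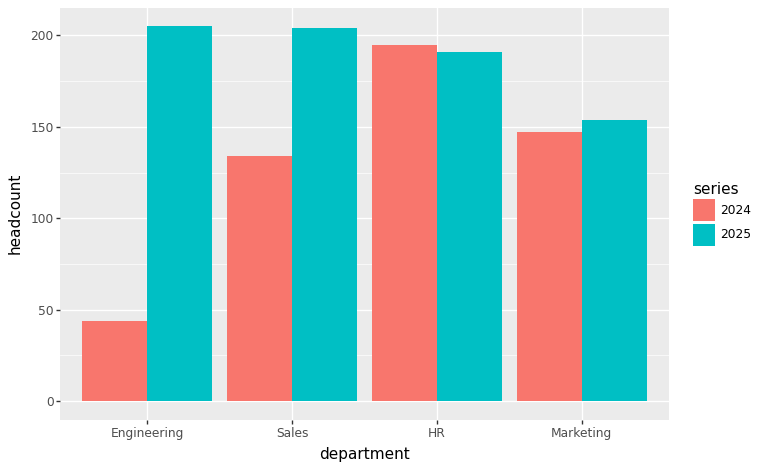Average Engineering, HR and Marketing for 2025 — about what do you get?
(200 + 200 + 160) / 3 ≈ 187.

≈ 187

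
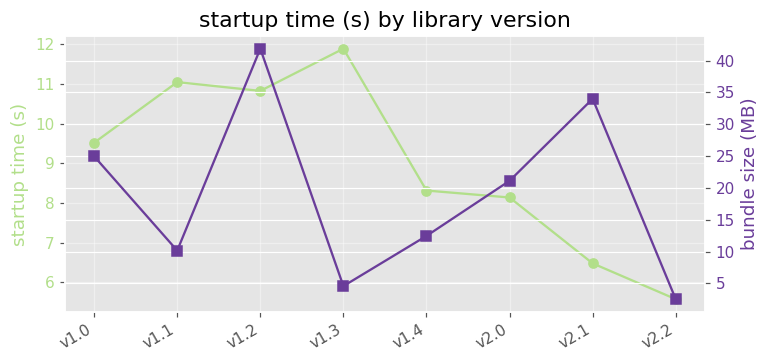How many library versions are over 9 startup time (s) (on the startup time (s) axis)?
Above 9: v1.0, v1.1, v1.2, v1.3.

4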